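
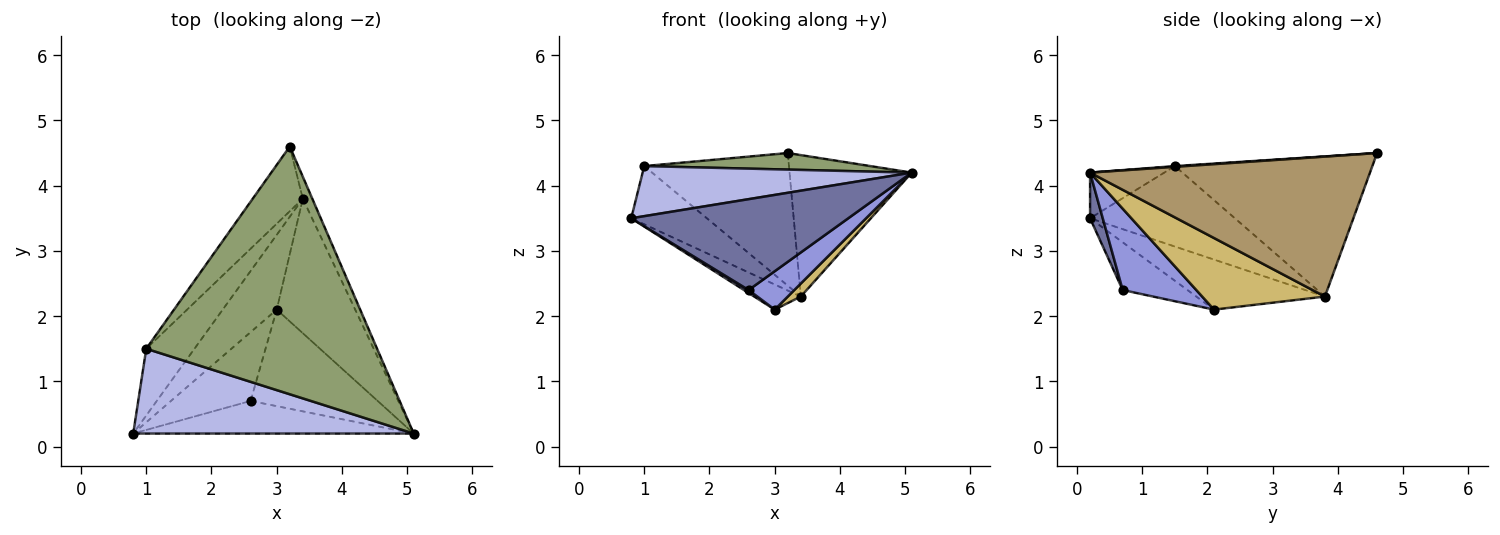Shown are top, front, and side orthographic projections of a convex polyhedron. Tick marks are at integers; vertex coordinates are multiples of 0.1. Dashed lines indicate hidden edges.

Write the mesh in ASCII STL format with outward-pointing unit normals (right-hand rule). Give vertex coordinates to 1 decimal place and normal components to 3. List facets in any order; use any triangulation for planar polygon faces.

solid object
 facet normal 0.055 -0.940 -0.337
  outer loop
   vertex 2.6 0.7 2.4
   vertex 5.1 0.2 4.2
   vertex 0.8 0.2 3.5
  endloop
 endfacet
 facet normal -0.514 -0.037 -0.857
  outer loop
   vertex 2.6 0.7 2.4
   vertex 0.8 0.2 3.5
   vertex 3.0 2.1 2.1
  endloop
 endfacet
 facet normal 0.512 -0.317 -0.799
  outer loop
   vertex 2.6 0.7 2.4
   vertex 3.0 2.1 2.1
   vertex 5.1 0.2 4.2
  endloop
 endfacet
 facet normal -0.139 -0.503 0.853
  outer loop
   vertex 1.0 1.5 4.3
   vertex 0.8 0.2 3.5
   vertex 5.1 0.2 4.2
  endloop
 endfacet
 facet normal 0.003 -0.067 0.998
  outer loop
   vertex 1.0 1.5 4.3
   vertex 5.1 0.2 4.2
   vertex 3.2 4.6 4.5
  endloop
 endfacet
 facet normal -0.775 0.568 -0.277
  outer loop
   vertex 3.4 3.8 2.3
   vertex 1.0 1.5 4.3
   vertex 3.2 4.6 4.5
  endloop
 endfacet
 facet normal -0.660 0.239 -0.712
  outer loop
   vertex 3.4 3.8 2.3
   vertex 3.0 2.1 2.1
   vertex 0.8 0.2 3.5
  endloop
 endfacet
 facet normal -0.783 0.409 -0.469
  outer loop
   vertex 3.4 3.8 2.3
   vertex 0.8 0.2 3.5
   vertex 1.0 1.5 4.3
  endloop
 endfacet
 facet normal 0.915 0.399 -0.062
  outer loop
   vertex 3.4 3.8 2.3
   vertex 3.2 4.6 4.5
   vertex 5.1 0.2 4.2
  endloop
 endfacet
 facet normal 0.672 -0.071 -0.737
  outer loop
   vertex 3.4 3.8 2.3
   vertex 5.1 0.2 4.2
   vertex 3.0 2.1 2.1
  endloop
 endfacet
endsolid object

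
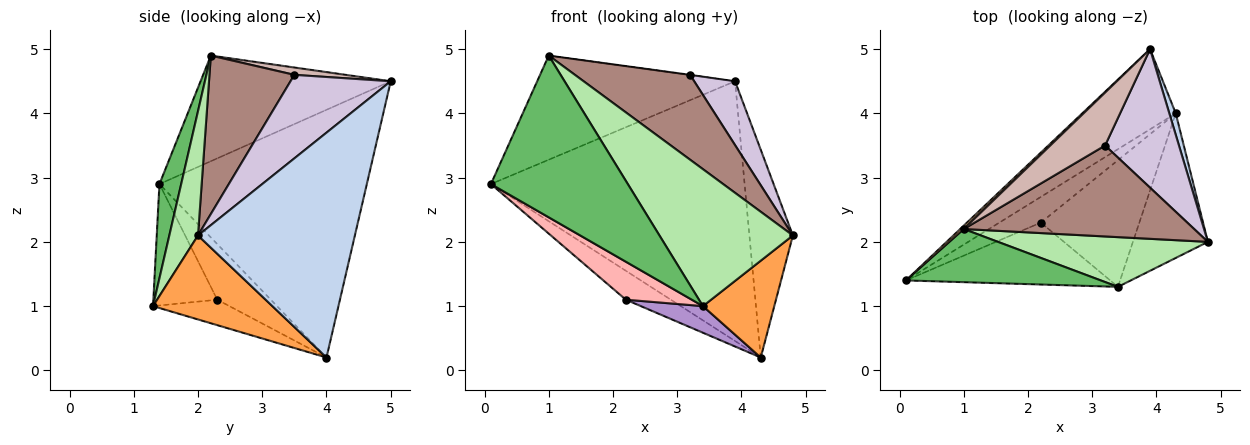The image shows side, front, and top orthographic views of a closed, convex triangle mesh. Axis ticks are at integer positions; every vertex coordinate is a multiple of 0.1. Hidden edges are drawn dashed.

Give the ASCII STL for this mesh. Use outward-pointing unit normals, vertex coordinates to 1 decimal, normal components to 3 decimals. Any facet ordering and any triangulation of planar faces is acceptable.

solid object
 facet normal -0.616 0.753 -0.232
  outer loop
   vertex 4.3 4.0 0.2
   vertex 0.1 1.4 2.9
   vertex 3.9 5.0 4.5
  endloop
 endfacet
 facet normal 0.963 0.267 0.028
  outer loop
   vertex 4.3 4.0 0.2
   vertex 3.9 5.0 4.5
   vertex 4.8 2.0 2.1
  endloop
 endfacet
 facet normal 0.681 -0.407 -0.608
  outer loop
   vertex 3.4 1.3 1.0
   vertex 4.3 4.0 0.2
   vertex 4.8 2.0 2.1
  endloop
 endfacet
 facet normal -0.693 0.721 0.023
  outer loop
   vertex 1.0 2.2 4.9
   vertex 3.9 5.0 4.5
   vertex 0.1 1.4 2.9
  endloop
 endfacet
 facet normal 0.149 -0.939 0.309
  outer loop
   vertex 1.0 2.2 4.9
   vertex 0.1 1.4 2.9
   vertex 3.4 1.3 1.0
  endloop
 endfacet
 facet normal 0.198 -0.921 0.334
  outer loop
   vertex 1.0 2.2 4.9
   vertex 3.4 1.3 1.0
   vertex 4.8 2.0 2.1
  endloop
 endfacet
 facet normal -0.665 0.558 -0.496
  outer loop
   vertex 2.2 2.3 1.1
   vertex 0.1 1.4 2.9
   vertex 4.3 4.0 0.2
  endloop
 endfacet
 facet normal -0.452 -0.466 -0.760
  outer loop
   vertex 2.2 2.3 1.1
   vertex 3.4 1.3 1.0
   vertex 0.1 1.4 2.9
  endloop
 endfacet
 facet normal -0.245 -0.199 -0.949
  outer loop
   vertex 2.2 2.3 1.1
   vertex 4.3 4.0 0.2
   vertex 3.4 1.3 1.0
  endloop
 endfacet
 facet normal 0.716 -0.292 0.634
  outer loop
   vertex 3.2 3.5 4.6
   vertex 4.8 2.0 2.1
   vertex 3.9 5.0 4.5
  endloop
 endfacet
 facet normal 0.449 -0.610 0.653
  outer loop
   vertex 3.2 3.5 4.6
   vertex 1.0 2.2 4.9
   vertex 4.8 2.0 2.1
  endloop
 endfacet
 facet normal 0.133 0.004 0.991
  outer loop
   vertex 3.2 3.5 4.6
   vertex 3.9 5.0 4.5
   vertex 1.0 2.2 4.9
  endloop
 endfacet
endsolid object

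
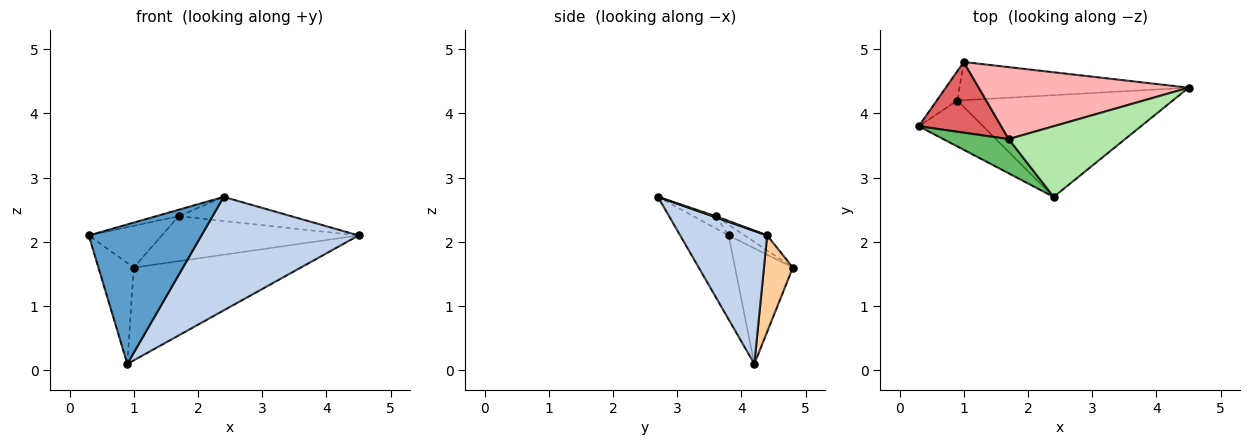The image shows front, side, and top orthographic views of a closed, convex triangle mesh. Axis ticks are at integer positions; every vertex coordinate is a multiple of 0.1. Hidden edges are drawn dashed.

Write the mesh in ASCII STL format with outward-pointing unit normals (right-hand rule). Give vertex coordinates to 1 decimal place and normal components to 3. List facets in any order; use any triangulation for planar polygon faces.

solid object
 facet normal -0.378 -0.879 -0.289
  outer loop
   vertex 0.9 4.2 0.1
   vertex 2.4 2.7 2.7
   vertex 0.3 3.8 2.1
  endloop
 endfacet
 facet normal 0.381 -0.689 -0.617
  outer loop
   vertex 0.9 4.2 0.1
   vertex 4.5 4.4 2.1
   vertex 2.4 2.7 2.7
  endloop
 endfacet
 facet normal -0.844 0.516 -0.150
  outer loop
   vertex 1.0 4.8 1.6
   vertex 0.9 4.2 0.1
   vertex 0.3 3.8 2.1
  endloop
 endfacet
 facet normal 0.158 0.913 -0.376
  outer loop
   vertex 1.0 4.8 1.6
   vertex 4.5 4.4 2.1
   vertex 0.9 4.2 0.1
  endloop
 endfacet
 facet normal -0.181 0.181 0.967
  outer loop
   vertex 1.7 3.6 2.4
   vertex 0.3 3.8 2.1
   vertex 2.4 2.7 2.7
  endloop
 endfacet
 facet normal 0.009 0.323 0.946
  outer loop
   vertex 1.7 3.6 2.4
   vertex 2.4 2.7 2.7
   vertex 4.5 4.4 2.1
  endloop
 endfacet
 facet normal -0.111 0.506 0.856
  outer loop
   vertex 1.7 3.6 2.4
   vertex 1.0 4.8 1.6
   vertex 0.3 3.8 2.1
  endloop
 endfacet
 facet normal -0.060 0.529 0.846
  outer loop
   vertex 1.7 3.6 2.4
   vertex 4.5 4.4 2.1
   vertex 1.0 4.8 1.6
  endloop
 endfacet
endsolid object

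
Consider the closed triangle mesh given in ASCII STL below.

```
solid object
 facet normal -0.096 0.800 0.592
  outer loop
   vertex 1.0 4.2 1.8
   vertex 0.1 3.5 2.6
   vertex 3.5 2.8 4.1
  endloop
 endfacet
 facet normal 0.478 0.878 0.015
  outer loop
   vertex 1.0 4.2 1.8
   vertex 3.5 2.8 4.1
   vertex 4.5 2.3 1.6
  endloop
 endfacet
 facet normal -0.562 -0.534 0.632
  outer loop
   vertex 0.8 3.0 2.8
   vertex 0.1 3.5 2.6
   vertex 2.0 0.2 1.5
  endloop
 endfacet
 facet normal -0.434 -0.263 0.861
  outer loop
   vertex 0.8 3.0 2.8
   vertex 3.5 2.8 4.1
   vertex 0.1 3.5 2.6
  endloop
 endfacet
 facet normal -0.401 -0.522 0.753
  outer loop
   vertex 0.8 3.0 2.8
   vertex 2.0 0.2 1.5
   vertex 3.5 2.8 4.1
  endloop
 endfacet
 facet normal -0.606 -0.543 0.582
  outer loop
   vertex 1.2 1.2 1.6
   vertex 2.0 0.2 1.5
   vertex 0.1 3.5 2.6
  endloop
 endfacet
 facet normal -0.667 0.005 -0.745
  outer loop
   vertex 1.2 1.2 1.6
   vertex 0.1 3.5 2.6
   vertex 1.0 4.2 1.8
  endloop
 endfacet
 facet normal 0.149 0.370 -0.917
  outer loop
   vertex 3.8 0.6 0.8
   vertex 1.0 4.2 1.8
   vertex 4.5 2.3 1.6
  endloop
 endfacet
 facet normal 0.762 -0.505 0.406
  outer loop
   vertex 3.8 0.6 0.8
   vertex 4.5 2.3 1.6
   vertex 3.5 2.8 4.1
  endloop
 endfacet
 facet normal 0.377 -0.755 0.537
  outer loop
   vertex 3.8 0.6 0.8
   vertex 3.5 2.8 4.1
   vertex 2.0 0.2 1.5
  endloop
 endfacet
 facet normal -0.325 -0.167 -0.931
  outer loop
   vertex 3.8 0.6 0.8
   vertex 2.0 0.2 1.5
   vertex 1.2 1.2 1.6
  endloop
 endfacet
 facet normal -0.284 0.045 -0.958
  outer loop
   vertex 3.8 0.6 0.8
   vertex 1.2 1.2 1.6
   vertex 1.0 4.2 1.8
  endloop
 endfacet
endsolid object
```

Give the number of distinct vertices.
8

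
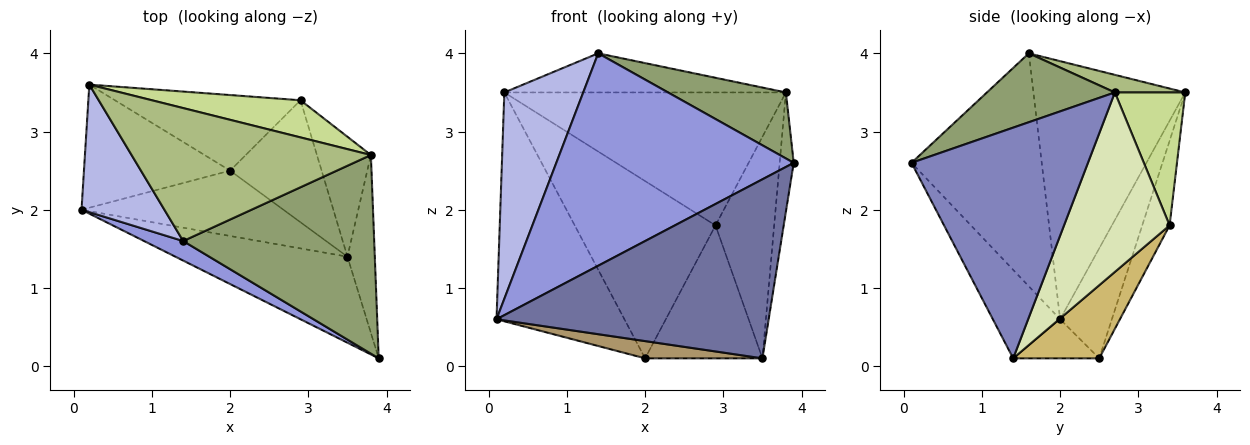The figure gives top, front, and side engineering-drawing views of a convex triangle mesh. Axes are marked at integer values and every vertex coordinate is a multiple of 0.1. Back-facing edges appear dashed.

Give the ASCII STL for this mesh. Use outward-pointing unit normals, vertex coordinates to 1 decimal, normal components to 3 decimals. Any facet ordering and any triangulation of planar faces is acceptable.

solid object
 facet normal -0.217 -0.880 -0.423
  outer loop
   vertex 3.5 1.4 0.1
   vertex 3.9 0.1 2.6
   vertex 0.1 2.0 0.6
  endloop
 endfacet
 facet normal 0.990 0.079 -0.117
  outer loop
   vertex 3.8 2.7 3.5
   vertex 3.9 0.1 2.6
   vertex 3.5 1.4 0.1
  endloop
 endfacet
 facet normal -0.479 -0.874 0.080
  outer loop
   vertex 1.4 1.6 4.0
   vertex 0.1 2.0 0.6
   vertex 3.9 0.1 2.6
  endloop
 endfacet
 facet normal -0.853 -0.443 0.274
  outer loop
   vertex 1.4 1.6 4.0
   vertex 0.2 3.6 3.5
   vertex 0.1 2.0 0.6
  endloop
 endfacet
 facet normal 0.324 -0.298 0.898
  outer loop
   vertex 1.4 1.6 4.0
   vertex 3.9 0.1 2.6
   vertex 3.8 2.7 3.5
  endloop
 endfacet
 facet normal 0.070 0.281 0.957
  outer loop
   vertex 1.4 1.6 4.0
   vertex 3.8 2.7 3.5
   vertex 0.2 3.6 3.5
  endloop
 endfacet
 facet normal 0.234 0.936 0.262
  outer loop
   vertex 2.9 3.4 1.8
   vertex 0.2 3.6 3.5
   vertex 3.8 2.7 3.5
  endloop
 endfacet
 facet normal 0.845 0.470 -0.254
  outer loop
   vertex 2.9 3.4 1.8
   vertex 3.8 2.7 3.5
   vertex 3.5 1.4 0.1
  endloop
 endfacet
 facet normal -0.184 -0.251 -0.950
  outer loop
   vertex 2.0 2.5 0.1
   vertex 3.5 1.4 0.1
   vertex 0.1 2.0 0.6
  endloop
 endfacet
 facet normal 0.475 0.648 -0.595
  outer loop
   vertex 2.0 2.5 0.1
   vertex 2.9 3.4 1.8
   vertex 3.5 1.4 0.1
  endloop
 endfacet
 facet normal -0.336 0.830 -0.446
  outer loop
   vertex 2.0 2.5 0.1
   vertex 0.1 2.0 0.6
   vertex 0.2 3.6 3.5
  endloop
 endfacet
 facet normal -0.176 0.905 -0.386
  outer loop
   vertex 2.0 2.5 0.1
   vertex 0.2 3.6 3.5
   vertex 2.9 3.4 1.8
  endloop
 endfacet
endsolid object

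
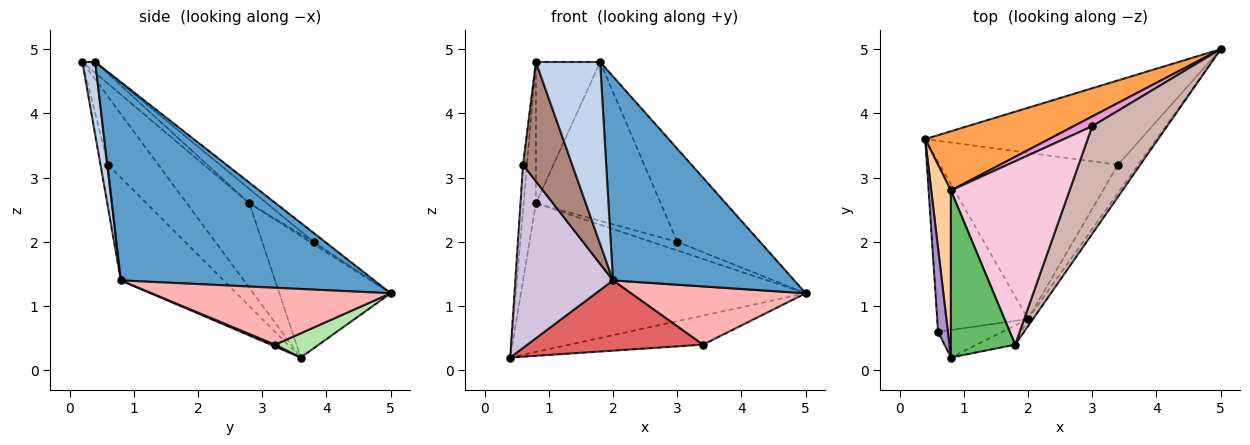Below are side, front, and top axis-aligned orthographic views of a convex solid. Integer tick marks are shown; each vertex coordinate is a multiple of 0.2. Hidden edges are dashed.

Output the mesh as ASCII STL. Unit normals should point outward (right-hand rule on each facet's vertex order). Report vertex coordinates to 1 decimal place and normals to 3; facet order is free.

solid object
 facet normal 0.813 -0.582 -0.021
  outer loop
   vertex 2.0 0.8 1.4
   vertex 5.0 5.0 1.2
   vertex 1.8 0.4 4.8
  endloop
 endfacet
 facet normal 0.195 -0.975 -0.103
  outer loop
   vertex 2.0 0.8 1.4
   vertex 1.8 0.4 4.8
   vertex 0.8 0.2 4.8
  endloop
 endfacet
 facet normal -0.341 0.873 0.348
  outer loop
   vertex 0.8 2.8 2.6
   vertex 5.0 5.0 1.2
   vertex 0.4 3.6 0.2
  endloop
 endfacet
 facet normal -0.957 0.188 0.222
  outer loop
   vertex 0.8 2.8 2.6
   vertex 0.4 3.6 0.2
   vertex 0.8 0.2 4.8
  endloop
 endfacet
 facet normal -0.128 0.641 0.757
  outer loop
   vertex 0.8 2.8 2.6
   vertex 0.8 0.2 4.8
   vertex 1.8 0.4 4.8
  endloop
 endfacet
 facet normal 0.106 0.324 -0.940
  outer loop
   vertex 3.4 3.2 0.4
   vertex 0.4 3.6 0.2
   vertex 5.0 5.0 1.2
  endloop
 endfacet
 facet normal 0.009 -0.389 -0.921
  outer loop
   vertex 3.4 3.2 0.4
   vertex 2.0 0.8 1.4
   vertex 0.4 3.6 0.2
  endloop
 endfacet
 facet normal 0.776 -0.567 -0.275
  outer loop
   vertex 3.4 3.2 0.4
   vertex 5.0 5.0 1.2
   vertex 2.0 0.8 1.4
  endloop
 endfacet
 facet normal -0.987 0.077 0.143
  outer loop
   vertex 0.6 0.6 3.2
   vertex 0.8 0.2 4.8
   vertex 0.4 3.6 0.2
  endloop
 endfacet
 facet normal -0.611 -0.580 -0.539
  outer loop
   vertex 0.6 0.6 3.2
   vertex 0.4 3.6 0.2
   vertex 2.0 0.8 1.4
  endloop
 endfacet
 facet normal -0.148 -0.964 -0.222
  outer loop
   vertex 0.6 0.6 3.2
   vertex 2.0 0.8 1.4
   vertex 0.8 0.2 4.8
  endloop
 endfacet
 facet normal -0.090 0.652 0.753
  outer loop
   vertex 3.0 3.8 2.0
   vertex 1.8 0.4 4.8
   vertex 5.0 5.0 1.2
  endloop
 endfacet
 facet normal -0.094 0.656 0.749
  outer loop
   vertex 3.0 3.8 2.0
   vertex 5.0 5.0 1.2
   vertex 0.8 2.8 2.6
  endloop
 endfacet
 facet normal -0.091 0.652 0.753
  outer loop
   vertex 3.0 3.8 2.0
   vertex 0.8 2.8 2.6
   vertex 1.8 0.4 4.8
  endloop
 endfacet
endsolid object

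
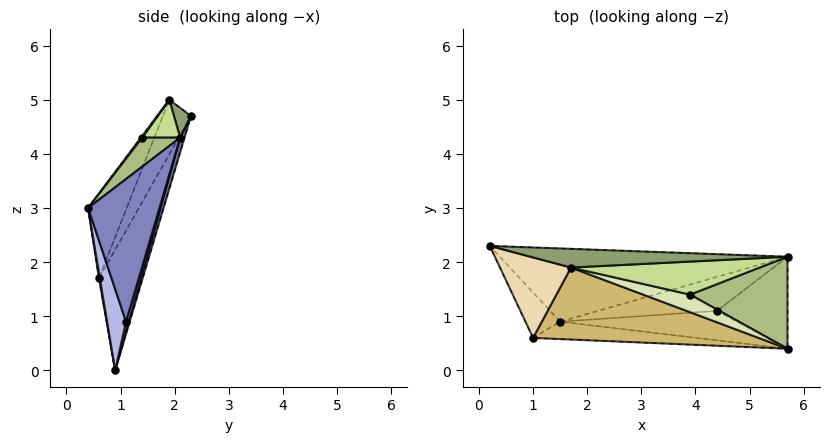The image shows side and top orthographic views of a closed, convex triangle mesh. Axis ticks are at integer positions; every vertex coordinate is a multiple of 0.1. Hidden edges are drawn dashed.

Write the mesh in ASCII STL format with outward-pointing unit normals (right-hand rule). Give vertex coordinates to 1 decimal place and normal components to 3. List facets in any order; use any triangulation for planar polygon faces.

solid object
 facet normal 0.014 0.959 -0.282
  outer loop
   vertex 1.5 0.9 0.0
   vertex 0.2 2.3 4.7
   vertex 5.7 2.1 4.3
  endloop
 endfacet
 facet normal 0.850 0.320 -0.419
  outer loop
   vertex 4.4 1.1 0.9
   vertex 5.7 2.1 4.3
   vertex 5.7 0.4 3.0
  endloop
 endfacet
 facet normal 0.024 0.957 -0.291
  outer loop
   vertex 4.4 1.1 0.9
   vertex 1.5 0.9 0.0
   vertex 5.7 2.1 4.3
  endloop
 endfacet
 facet normal 0.190 -0.890 -0.414
  outer loop
   vertex 4.4 1.1 0.9
   vertex 5.7 0.4 3.0
   vertex 1.5 0.9 0.0
  endloop
 endfacet
 facet normal 0.074 0.762 0.643
  outer loop
   vertex 1.7 1.9 5.0
   vertex 5.7 2.1 4.3
   vertex 0.2 2.3 4.7
  endloop
 endfacet
 facet normal 0.230 -0.591 0.773
  outer loop
   vertex 3.9 1.4 4.3
   vertex 5.7 0.4 3.0
   vertex 5.7 2.1 4.3
  endloop
 endfacet
 facet normal 0.176 -0.452 0.875
  outer loop
   vertex 3.9 1.4 4.3
   vertex 5.7 2.1 4.3
   vertex 1.7 1.9 5.0
  endloop
 endfacet
 facet normal 0.024 -0.776 0.630
  outer loop
   vertex 3.9 1.4 4.3
   vertex 1.7 1.9 5.0
   vertex 5.7 0.4 3.0
  endloop
 endfacet
 facet normal 0.006 -0.985 -0.172
  outer loop
   vertex 1.0 0.6 1.7
   vertex 1.5 0.9 0.0
   vertex 5.7 0.4 3.0
  endloop
 endfacet
 facet normal -0.146 -0.909 0.389
  outer loop
   vertex 1.0 0.6 1.7
   vertex 5.7 0.4 3.0
   vertex 1.7 1.9 5.0
  endloop
 endfacet
 facet normal -0.960 0.035 -0.276
  outer loop
   vertex 1.0 0.6 1.7
   vertex 0.2 2.3 4.7
   vertex 1.5 0.9 0.0
  endloop
 endfacet
 facet normal -0.310 -0.860 0.405
  outer loop
   vertex 1.0 0.6 1.7
   vertex 1.7 1.9 5.0
   vertex 0.2 2.3 4.7
  endloop
 endfacet
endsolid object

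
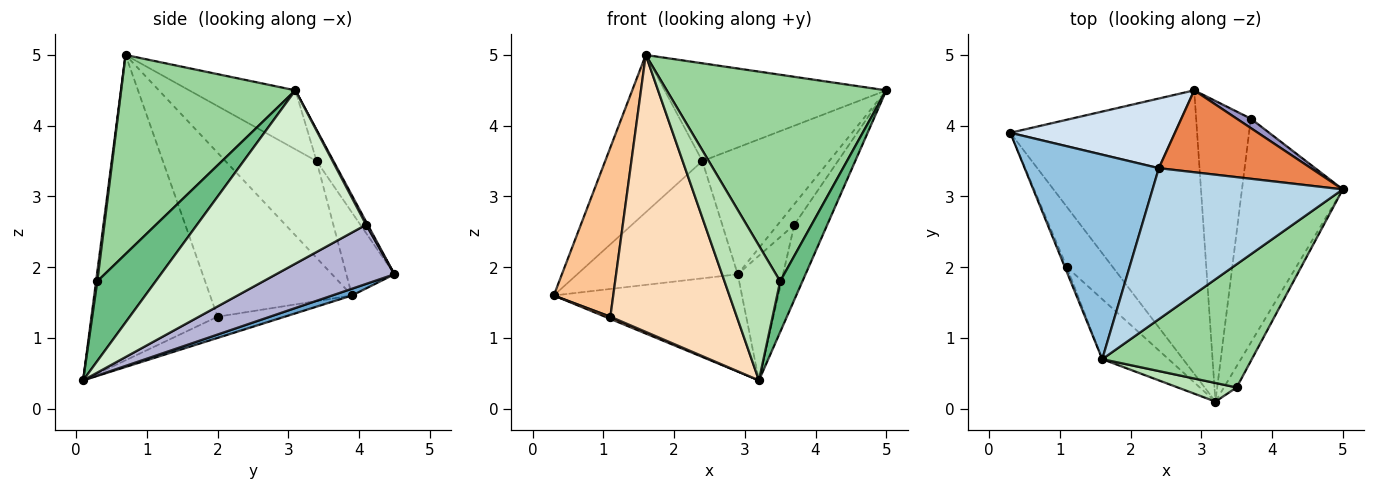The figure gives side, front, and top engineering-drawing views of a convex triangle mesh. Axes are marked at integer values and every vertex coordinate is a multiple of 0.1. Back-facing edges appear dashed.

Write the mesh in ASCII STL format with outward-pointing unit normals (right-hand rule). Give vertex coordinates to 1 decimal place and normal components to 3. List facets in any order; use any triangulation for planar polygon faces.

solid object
 facet normal 0.034 0.325 -0.945
  outer loop
   vertex 2.9 4.5 1.9
   vertex 3.2 0.1 0.4
   vertex 0.3 3.9 1.6
  endloop
 endfacet
 facet normal -0.496 0.529 0.688
  outer loop
   vertex 2.4 3.4 3.5
   vertex 0.3 3.9 1.6
   vertex 1.6 0.7 5.0
  endloop
 endfacet
 facet normal -0.252 0.526 0.812
  outer loop
   vertex 2.4 3.4 3.5
   vertex 1.6 0.7 5.0
   vertex 5.0 3.1 4.5
  endloop
 endfacet
 facet normal -0.249 0.833 0.495
  outer loop
   vertex 2.4 3.4 3.5
   vertex 2.9 4.5 1.9
   vertex 0.3 3.9 1.6
  endloop
 endfacet
 facet normal -0.111 0.835 0.539
  outer loop
   vertex 2.4 3.4 3.5
   vertex 5.0 3.1 4.5
   vertex 2.9 4.5 1.9
  endloop
 endfacet
 facet normal -0.419 -0.033 -0.907
  outer loop
   vertex 1.1 2.0 1.3
   vertex 0.3 3.9 1.6
   vertex 3.2 0.1 0.4
  endloop
 endfacet
 facet normal -0.922 -0.387 -0.011
  outer loop
   vertex 1.1 2.0 1.3
   vertex 1.6 0.7 5.0
   vertex 0.3 3.9 1.6
  endloop
 endfacet
 facet normal -0.698 -0.700 -0.152
  outer loop
   vertex 1.1 2.0 1.3
   vertex 3.2 0.1 0.4
   vertex 1.6 0.7 5.0
  endloop
 endfacet
 facet normal 0.924 -0.353 -0.148
  outer loop
   vertex 3.5 0.3 1.8
   vertex 3.2 0.1 0.4
   vertex 5.0 3.1 4.5
  endloop
 endfacet
 facet normal 0.563 -0.710 0.423
  outer loop
   vertex 3.5 0.3 1.8
   vertex 5.0 3.1 4.5
   vertex 1.6 0.7 5.0
  endloop
 endfacet
 facet normal 0.022 -0.990 0.137
  outer loop
   vertex 3.5 0.3 1.8
   vertex 1.6 0.7 5.0
   vertex 3.2 0.1 0.4
  endloop
 endfacet
 facet normal 0.852 0.166 -0.496
  outer loop
   vertex 3.7 4.1 2.6
   vertex 5.0 3.1 4.5
   vertex 3.2 0.1 0.4
  endloop
 endfacet
 facet normal 0.089 0.905 0.416
  outer loop
   vertex 3.7 4.1 2.6
   vertex 2.9 4.5 1.9
   vertex 5.0 3.1 4.5
  endloop
 endfacet
 facet normal 0.707 0.271 -0.653
  outer loop
   vertex 3.7 4.1 2.6
   vertex 3.2 0.1 0.4
   vertex 2.9 4.5 1.9
  endloop
 endfacet
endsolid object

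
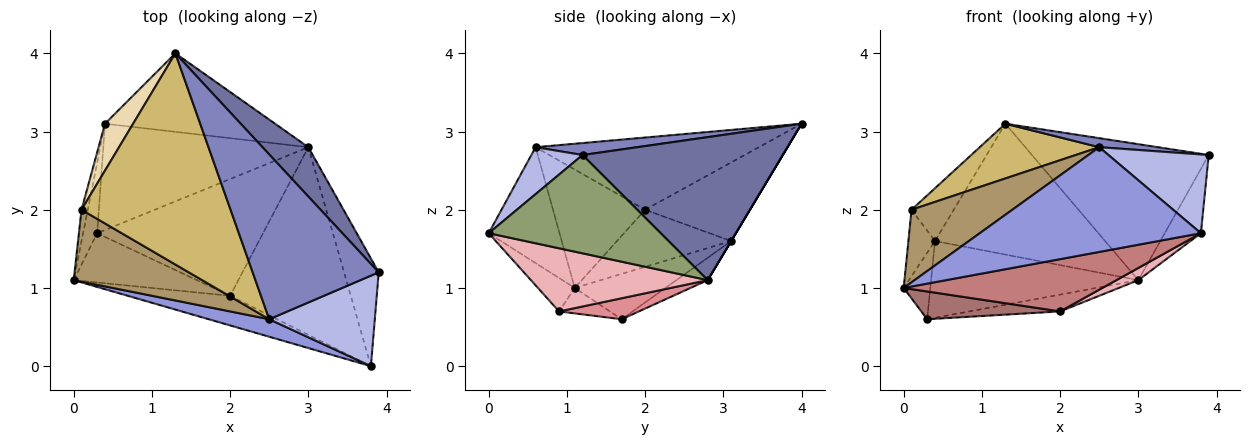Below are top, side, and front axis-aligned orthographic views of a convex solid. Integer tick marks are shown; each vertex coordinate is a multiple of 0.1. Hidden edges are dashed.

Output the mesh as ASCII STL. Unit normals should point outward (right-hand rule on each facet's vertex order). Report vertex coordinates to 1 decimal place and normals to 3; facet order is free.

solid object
 facet normal 0.729 0.644 0.233
  outer loop
   vertex 3.0 2.8 1.1
   vertex 1.3 4.0 3.1
   vertex 3.9 1.2 2.7
  endloop
 endfacet
 facet normal 0.094 -0.054 0.994
  outer loop
   vertex 2.5 0.6 2.8
   vertex 3.9 1.2 2.7
   vertex 1.3 4.0 3.1
  endloop
 endfacet
 facet normal -0.301 -0.941 0.157
  outer loop
   vertex 3.8 0.0 1.7
   vertex 2.5 0.6 2.8
   vertex 0.0 1.1 1.0
  endloop
 endfacet
 facet normal 0.318 -0.622 0.715
  outer loop
   vertex 3.8 0.0 1.7
   vertex 3.9 1.2 2.7
   vertex 2.5 0.6 2.8
  endloop
 endfacet
 facet normal 0.925 0.194 -0.326
  outer loop
   vertex 3.8 0.0 1.7
   vertex 3.0 2.8 1.1
   vertex 3.9 1.2 2.7
  endloop
 endfacet
 facet normal -0.920 0.270 -0.285
  outer loop
   vertex 0.4 3.1 1.6
   vertex 0.3 1.7 0.6
   vertex 0.0 1.1 1.0
  endloop
 endfacet
 facet normal 0.000 0.857 -0.514
  outer loop
   vertex 0.4 3.1 1.6
   vertex 1.3 4.0 3.1
   vertex 3.0 2.8 1.1
  endloop
 endfacet
 facet normal -0.088 0.583 -0.808
  outer loop
   vertex 0.4 3.1 1.6
   vertex 3.0 2.8 1.1
   vertex 0.3 1.7 0.6
  endloop
 endfacet
 facet normal -0.544 -0.596 0.591
  outer loop
   vertex 0.1 2.0 2.0
   vertex 0.0 1.1 1.0
   vertex 2.5 0.6 2.8
  endloop
 endfacet
 facet normal -0.425 -0.227 0.876
  outer loop
   vertex 0.1 2.0 2.0
   vertex 2.5 0.6 2.8
   vertex 1.3 4.0 3.1
  endloop
 endfacet
 facet normal -0.968 0.226 -0.106
  outer loop
   vertex 0.1 2.0 2.0
   vertex 0.4 3.1 1.6
   vertex 0.0 1.1 1.0
  endloop
 endfacet
 facet normal -0.880 0.355 0.315
  outer loop
   vertex 0.1 2.0 2.0
   vertex 1.3 4.0 3.1
   vertex 0.4 3.1 1.6
  endloop
 endfacet
 facet normal -0.177 -0.483 -0.857
  outer loop
   vertex 2.0 0.9 0.7
   vertex 0.0 1.1 1.0
   vertex 0.3 1.7 0.6
  endloop
 endfacet
 facet normal -0.159 -0.859 -0.487
  outer loop
   vertex 2.0 0.9 0.7
   vertex 3.8 0.0 1.7
   vertex 0.0 1.1 1.0
  endloop
 endfacet
 facet normal 0.124 0.141 -0.982
  outer loop
   vertex 2.0 0.9 0.7
   vertex 0.3 1.7 0.6
   vertex 3.0 2.8 1.1
  endloop
 endfacet
 facet normal 0.463 -0.057 -0.885
  outer loop
   vertex 2.0 0.9 0.7
   vertex 3.0 2.8 1.1
   vertex 3.8 0.0 1.7
  endloop
 endfacet
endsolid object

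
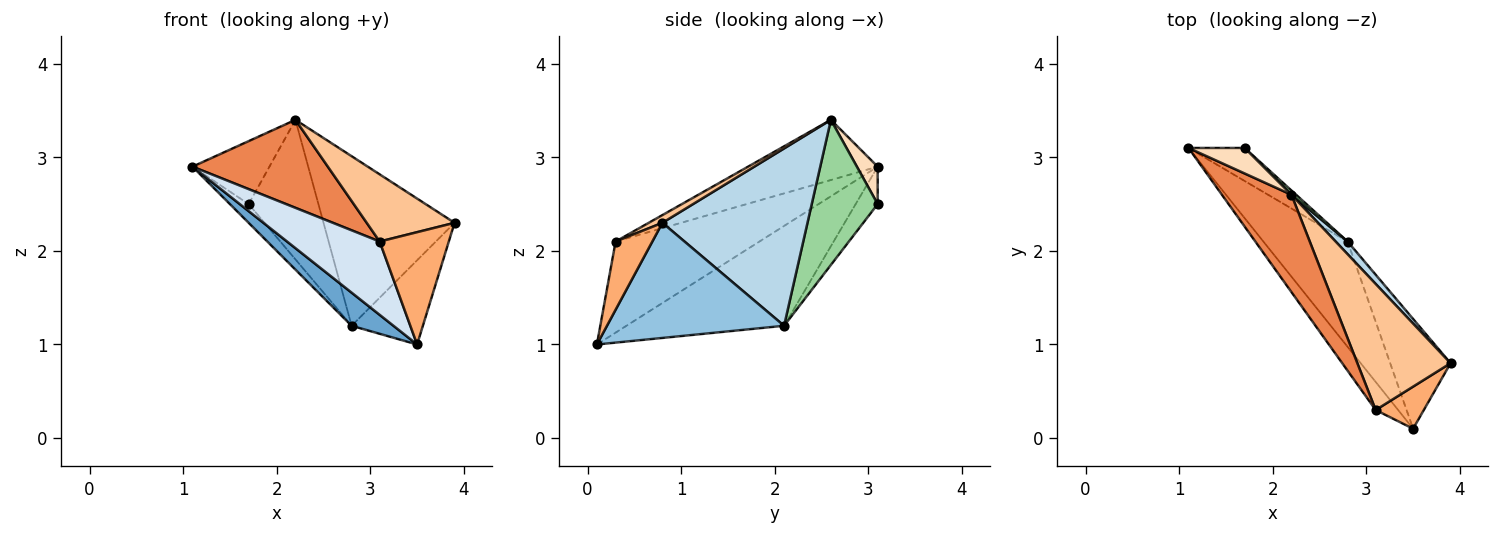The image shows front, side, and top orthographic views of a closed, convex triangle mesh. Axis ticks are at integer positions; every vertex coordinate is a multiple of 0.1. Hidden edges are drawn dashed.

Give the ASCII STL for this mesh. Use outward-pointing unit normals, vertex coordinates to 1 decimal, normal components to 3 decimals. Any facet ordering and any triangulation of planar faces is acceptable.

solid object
 facet normal -0.749 -0.199 -0.632
  outer loop
   vertex 2.8 2.1 1.2
   vertex 3.5 0.1 1.0
   vertex 1.1 3.1 2.9
  endloop
 endfacet
 facet normal 0.834 0.336 -0.437
  outer loop
   vertex 2.8 2.1 1.2
   vertex 3.9 0.8 2.3
   vertex 3.5 0.1 1.0
  endloop
 endfacet
 facet normal 0.741 0.669 0.050
  outer loop
   vertex 2.8 2.1 1.2
   vertex 2.2 2.6 3.4
   vertex 3.9 0.8 2.3
  endloop
 endfacet
 facet normal -0.823 -0.530 -0.203
  outer loop
   vertex 3.1 0.3 2.1
   vertex 1.1 3.1 2.9
   vertex 3.5 0.1 1.0
  endloop
 endfacet
 facet normal -0.540 -0.564 0.624
  outer loop
   vertex 3.1 0.3 2.1
   vertex 2.2 2.6 3.4
   vertex 1.1 3.1 2.9
  endloop
 endfacet
 facet normal 0.445 -0.838 0.314
  outer loop
   vertex 3.1 0.3 2.1
   vertex 3.5 0.1 1.0
   vertex 3.9 0.8 2.3
  endloop
 endfacet
 facet normal 0.073 -0.469 0.880
  outer loop
   vertex 3.1 0.3 2.1
   vertex 3.9 0.8 2.3
   vertex 2.2 2.6 3.4
  endloop
 endfacet
 facet normal 0.243 0.899 0.364
  outer loop
   vertex 1.7 3.1 2.5
   vertex 1.1 3.1 2.9
   vertex 2.2 2.6 3.4
  endloop
 endfacet
 facet normal -0.502 0.426 -0.753
  outer loop
   vertex 1.7 3.1 2.5
   vertex 2.8 2.1 1.2
   vertex 1.1 3.1 2.9
  endloop
 endfacet
 facet normal 0.687 0.727 0.022
  outer loop
   vertex 1.7 3.1 2.5
   vertex 2.2 2.6 3.4
   vertex 2.8 2.1 1.2
  endloop
 endfacet
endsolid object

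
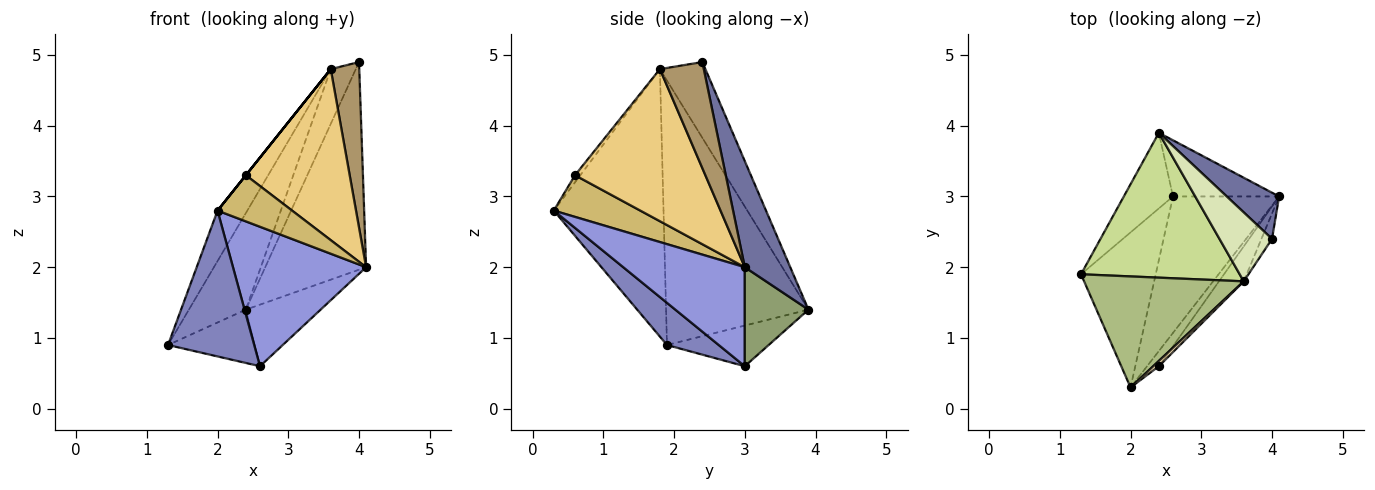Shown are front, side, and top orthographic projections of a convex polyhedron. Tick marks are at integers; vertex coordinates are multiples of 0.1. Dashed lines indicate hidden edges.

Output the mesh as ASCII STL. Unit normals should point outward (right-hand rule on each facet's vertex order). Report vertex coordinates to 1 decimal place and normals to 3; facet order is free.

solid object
 facet normal 0.403 0.893 0.199
  outer loop
   vertex 2.4 3.9 1.4
   vertex 4.0 2.4 4.9
   vertex 4.1 3.0 2.0
  endloop
 endfacet
 facet normal 0.381 -0.633 -0.674
  outer loop
   vertex 2.6 3.0 0.6
   vertex 2.0 0.3 2.8
   vertex 1.3 1.9 0.9
  endloop
 endfacet
 facet normal 0.547 -0.599 -0.586
  outer loop
   vertex 2.6 3.0 0.6
   vertex 4.1 3.0 2.0
   vertex 2.0 0.3 2.8
  endloop
 endfacet
 facet normal -0.560 0.477 -0.677
  outer loop
   vertex 2.6 3.0 0.6
   vertex 1.3 1.9 0.9
   vertex 2.4 3.9 1.4
  endloop
 endfacet
 facet normal 0.532 0.625 -0.570
  outer loop
   vertex 2.6 3.0 0.6
   vertex 2.4 3.9 1.4
   vertex 4.1 3.0 2.0
  endloop
 endfacet
 facet normal -0.836 0.227 0.499
  outer loop
   vertex 3.6 1.8 4.8
   vertex 1.3 1.9 0.9
   vertex 2.0 0.3 2.8
  endloop
 endfacet
 facet normal -0.811 0.324 0.487
  outer loop
   vertex 3.6 1.8 4.8
   vertex 2.4 3.9 1.4
   vertex 1.3 1.9 0.9
  endloop
 endfacet
 facet normal -0.749 0.413 0.519
  outer loop
   vertex 3.6 1.8 4.8
   vertex 4.0 2.4 4.9
   vertex 2.4 3.9 1.4
  endloop
 endfacet
 facet normal 0.836 -0.543 -0.084
  outer loop
   vertex 3.6 1.8 4.8
   vertex 4.1 3.0 2.0
   vertex 4.0 2.4 4.9
  endloop
 endfacet
 facet normal 0.741 -0.638 -0.210
  outer loop
   vertex 2.4 0.6 3.3
   vertex 2.0 0.3 2.8
   vertex 4.1 3.0 2.0
  endloop
 endfacet
 facet normal 0.776 -0.618 -0.126
  outer loop
   vertex 2.4 0.6 3.3
   vertex 4.1 3.0 2.0
   vertex 3.6 1.8 4.8
  endloop
 endfacet
 facet normal -0.781 0.000 0.625
  outer loop
   vertex 2.4 0.6 3.3
   vertex 3.6 1.8 4.8
   vertex 2.0 0.3 2.8
  endloop
 endfacet
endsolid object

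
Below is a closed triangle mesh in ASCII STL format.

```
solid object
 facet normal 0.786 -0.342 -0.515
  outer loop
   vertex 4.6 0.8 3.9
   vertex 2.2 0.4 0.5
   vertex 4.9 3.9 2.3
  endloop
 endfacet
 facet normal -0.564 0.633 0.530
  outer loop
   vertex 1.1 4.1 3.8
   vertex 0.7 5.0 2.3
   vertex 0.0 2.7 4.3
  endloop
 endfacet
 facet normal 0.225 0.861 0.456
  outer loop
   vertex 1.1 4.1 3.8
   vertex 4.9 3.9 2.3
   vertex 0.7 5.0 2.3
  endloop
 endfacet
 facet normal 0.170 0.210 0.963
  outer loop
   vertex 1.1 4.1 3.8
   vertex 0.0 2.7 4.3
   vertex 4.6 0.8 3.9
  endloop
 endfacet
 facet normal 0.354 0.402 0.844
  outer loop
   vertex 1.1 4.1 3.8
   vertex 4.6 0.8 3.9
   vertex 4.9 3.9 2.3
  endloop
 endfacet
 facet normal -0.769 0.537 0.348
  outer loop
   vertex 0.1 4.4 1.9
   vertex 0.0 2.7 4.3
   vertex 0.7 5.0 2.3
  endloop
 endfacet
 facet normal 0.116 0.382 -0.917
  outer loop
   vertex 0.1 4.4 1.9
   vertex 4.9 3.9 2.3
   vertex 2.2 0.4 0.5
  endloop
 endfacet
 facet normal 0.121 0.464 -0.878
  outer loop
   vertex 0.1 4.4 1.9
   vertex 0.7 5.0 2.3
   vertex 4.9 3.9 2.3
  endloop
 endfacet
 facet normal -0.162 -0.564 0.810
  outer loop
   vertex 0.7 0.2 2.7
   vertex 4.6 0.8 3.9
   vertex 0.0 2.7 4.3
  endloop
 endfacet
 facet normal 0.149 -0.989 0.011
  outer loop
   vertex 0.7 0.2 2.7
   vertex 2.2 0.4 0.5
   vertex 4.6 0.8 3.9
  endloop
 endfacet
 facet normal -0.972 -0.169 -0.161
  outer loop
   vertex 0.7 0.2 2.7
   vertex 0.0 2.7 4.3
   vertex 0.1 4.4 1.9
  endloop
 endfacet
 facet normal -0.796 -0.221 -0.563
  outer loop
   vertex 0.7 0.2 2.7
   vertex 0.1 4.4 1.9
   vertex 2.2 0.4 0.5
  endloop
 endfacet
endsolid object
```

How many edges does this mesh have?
18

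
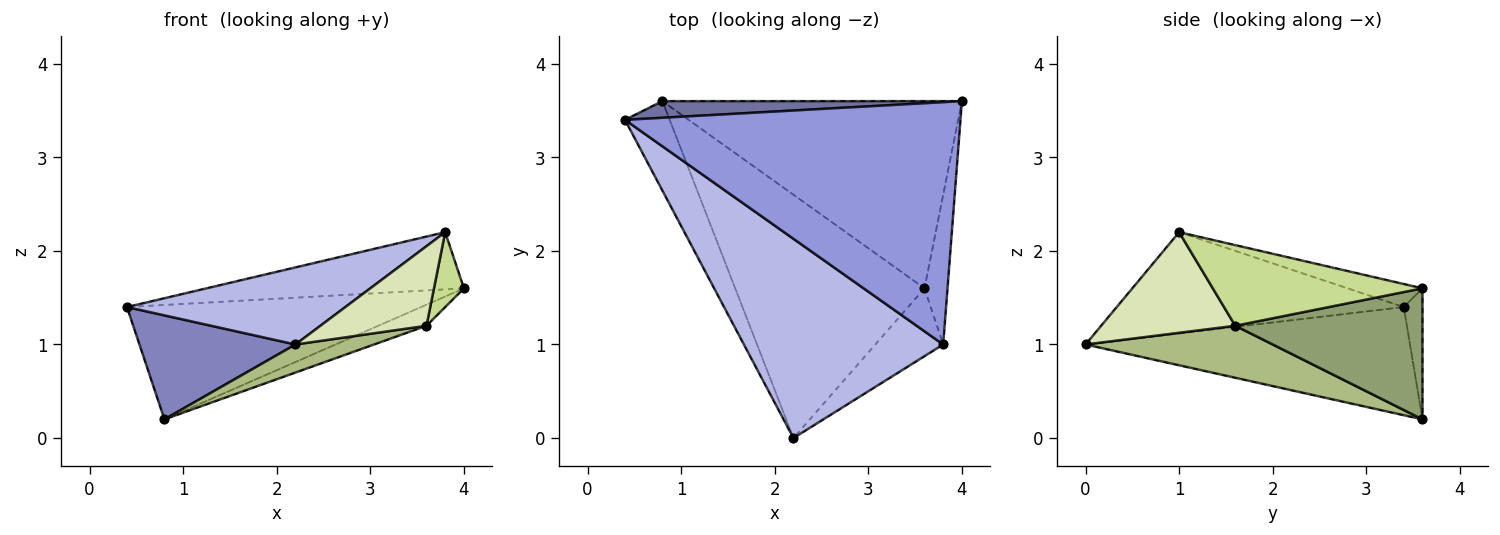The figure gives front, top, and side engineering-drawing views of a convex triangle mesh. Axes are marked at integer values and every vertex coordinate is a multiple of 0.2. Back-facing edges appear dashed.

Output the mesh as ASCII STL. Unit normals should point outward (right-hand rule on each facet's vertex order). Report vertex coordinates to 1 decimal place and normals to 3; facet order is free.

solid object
 facet normal -0.063 0.988 0.144
  outer loop
   vertex 0.8 3.6 0.2
   vertex 0.4 3.4 1.4
   vertex 4.0 3.6 1.6
  endloop
 endfacet
 facet normal -0.845 -0.406 -0.349
  outer loop
   vertex 0.8 3.6 0.2
   vertex 2.2 0.0 1.0
   vertex 0.4 3.4 1.4
  endloop
 endfacet
 facet normal -0.067 0.229 0.971
  outer loop
   vertex 3.8 1.0 2.2
   vertex 4.0 3.6 1.6
   vertex 0.4 3.4 1.4
  endloop
 endfacet
 facet normal -0.428 -0.326 0.843
  outer loop
   vertex 3.8 1.0 2.2
   vertex 0.4 3.4 1.4
   vertex 2.2 0.0 1.0
  endloop
 endfacet
 facet normal 0.399 0.103 -0.911
  outer loop
   vertex 3.6 1.6 1.2
   vertex 0.8 3.6 0.2
   vertex 4.0 3.6 1.6
  endloop
 endfacet
 facet normal 0.263 -0.111 -0.958
  outer loop
   vertex 3.6 1.6 1.2
   vertex 2.2 0.0 1.0
   vertex 0.8 3.6 0.2
  endloop
 endfacet
 facet normal 0.953 -0.136 -0.272
  outer loop
   vertex 3.6 1.6 1.2
   vertex 4.0 3.6 1.6
   vertex 3.8 1.0 2.2
  endloop
 endfacet
 facet normal 0.693 -0.548 -0.468
  outer loop
   vertex 3.6 1.6 1.2
   vertex 3.8 1.0 2.2
   vertex 2.2 0.0 1.0
  endloop
 endfacet
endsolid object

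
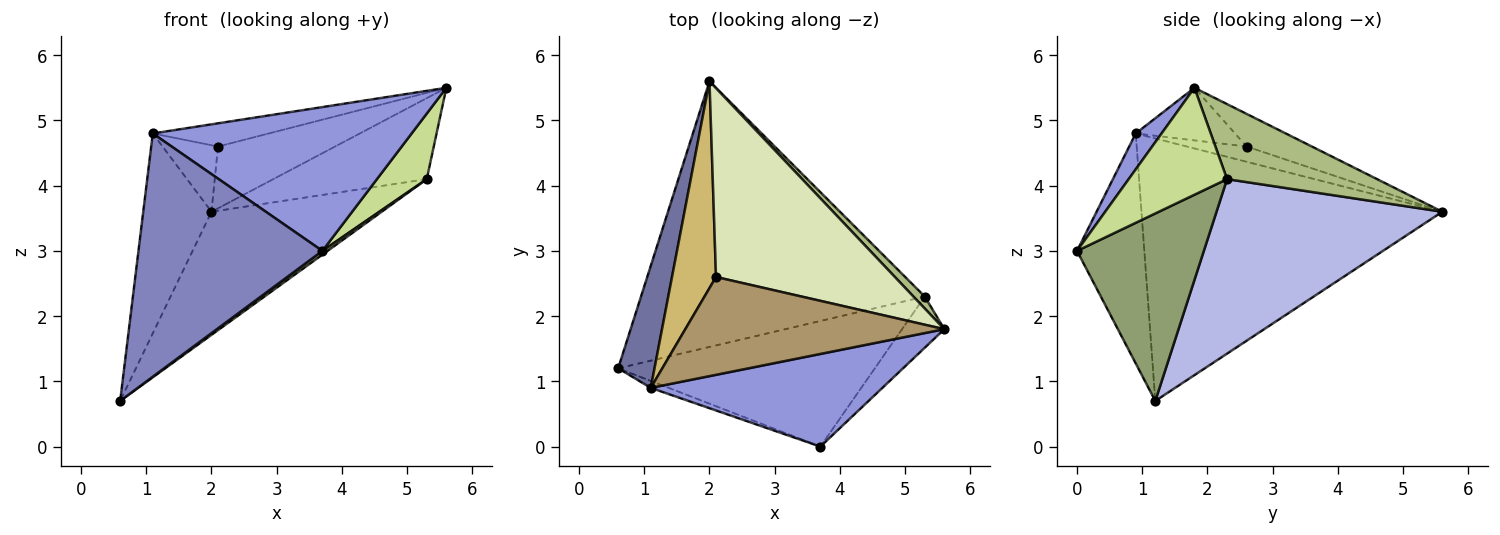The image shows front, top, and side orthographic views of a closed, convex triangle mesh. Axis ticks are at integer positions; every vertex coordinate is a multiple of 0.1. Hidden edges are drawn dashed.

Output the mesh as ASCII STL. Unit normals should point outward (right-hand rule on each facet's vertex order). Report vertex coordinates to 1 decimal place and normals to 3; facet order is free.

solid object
 facet normal -0.966 0.219 0.134
  outer loop
   vertex 1.1 0.9 4.8
   vertex 2.0 5.6 3.6
   vertex 0.6 1.2 0.7
  endloop
 endfacet
 facet normal -0.344 -0.939 -0.027
  outer loop
   vertex 1.1 0.9 4.8
   vertex 0.6 1.2 0.7
   vertex 3.7 0.0 3.0
  endloop
 endfacet
 facet normal 0.084 -0.838 0.540
  outer loop
   vertex 1.1 0.9 4.8
   vertex 3.7 0.0 3.0
   vertex 5.6 1.8 5.5
  endloop
 endfacet
 facet normal 0.487 0.367 -0.792
  outer loop
   vertex 5.3 2.3 4.1
   vertex 0.6 1.2 0.7
   vertex 2.0 5.6 3.6
  endloop
 endfacet
 facet normal 0.590 -0.024 -0.807
  outer loop
   vertex 5.3 2.3 4.1
   vertex 3.7 0.0 3.0
   vertex 0.6 1.2 0.7
  endloop
 endfacet
 facet normal 0.695 0.711 0.105
  outer loop
   vertex 5.3 2.3 4.1
   vertex 2.0 5.6 3.6
   vertex 5.6 1.8 5.5
  endloop
 endfacet
 facet normal 0.841 -0.426 -0.333
  outer loop
   vertex 5.3 2.3 4.1
   vertex 5.6 1.8 5.5
   vertex 3.7 0.0 3.0
  endloop
 endfacet
 facet normal -0.171 0.306 0.936
  outer loop
   vertex 2.1 2.6 4.6
   vertex 5.6 1.8 5.5
   vertex 2.0 5.6 3.6
  endloop
 endfacet
 facet normal -0.194 0.226 0.955
  outer loop
   vertex 2.1 2.6 4.6
   vertex 1.1 0.9 4.8
   vertex 5.6 1.8 5.5
  endloop
 endfacet
 facet normal -0.314 0.291 0.904
  outer loop
   vertex 2.1 2.6 4.6
   vertex 2.0 5.6 3.6
   vertex 1.1 0.9 4.8
  endloop
 endfacet
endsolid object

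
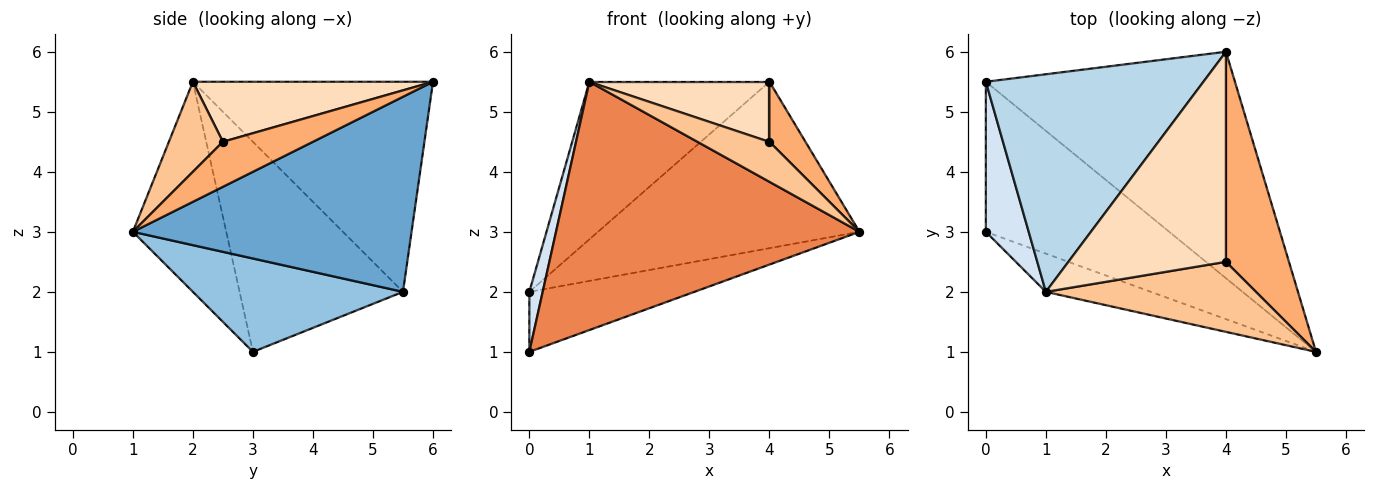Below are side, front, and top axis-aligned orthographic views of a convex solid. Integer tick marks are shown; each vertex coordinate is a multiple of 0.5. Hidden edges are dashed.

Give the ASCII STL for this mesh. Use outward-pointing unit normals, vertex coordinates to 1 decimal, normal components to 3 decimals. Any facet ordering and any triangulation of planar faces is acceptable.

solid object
 facet normal 0.534 0.501 -0.681
  outer loop
   vertex 4.0 6.0 5.5
   vertex 5.5 1.0 3.0
   vertex 0.0 5.5 2.0
  endloop
 endfacet
 facet normal 0.427 0.336 -0.839
  outer loop
   vertex 0.0 3.0 1.0
   vertex 0.0 5.5 2.0
   vertex 5.5 1.0 3.0
  endloop
 endfacet
 facet normal -0.616 0.462 0.638
  outer loop
   vertex 1.0 2.0 5.5
   vertex 4.0 6.0 5.5
   vertex 0.0 5.5 2.0
  endloop
 endfacet
 facet normal -0.977 -0.080 0.199
  outer loop
   vertex 1.0 2.0 5.5
   vertex 0.0 5.5 2.0
   vertex 0.0 3.0 1.0
  endloop
 endfacet
 facet normal -0.291 -0.946 -0.145
  outer loop
   vertex 1.0 2.0 5.5
   vertex 0.0 3.0 1.0
   vertex 5.5 1.0 3.0
  endloop
 endfacet
 facet normal 0.566 -0.226 0.793
  outer loop
   vertex 4.0 2.5 4.5
   vertex 5.5 1.0 3.0
   vertex 4.0 6.0 5.5
  endloop
 endfacet
 facet normal 0.349 -0.465 0.814
  outer loop
   vertex 4.0 2.5 4.5
   vertex 1.0 2.0 5.5
   vertex 5.5 1.0 3.0
  endloop
 endfacet
 facet normal 0.344 -0.258 0.903
  outer loop
   vertex 4.0 2.5 4.5
   vertex 4.0 6.0 5.5
   vertex 1.0 2.0 5.5
  endloop
 endfacet
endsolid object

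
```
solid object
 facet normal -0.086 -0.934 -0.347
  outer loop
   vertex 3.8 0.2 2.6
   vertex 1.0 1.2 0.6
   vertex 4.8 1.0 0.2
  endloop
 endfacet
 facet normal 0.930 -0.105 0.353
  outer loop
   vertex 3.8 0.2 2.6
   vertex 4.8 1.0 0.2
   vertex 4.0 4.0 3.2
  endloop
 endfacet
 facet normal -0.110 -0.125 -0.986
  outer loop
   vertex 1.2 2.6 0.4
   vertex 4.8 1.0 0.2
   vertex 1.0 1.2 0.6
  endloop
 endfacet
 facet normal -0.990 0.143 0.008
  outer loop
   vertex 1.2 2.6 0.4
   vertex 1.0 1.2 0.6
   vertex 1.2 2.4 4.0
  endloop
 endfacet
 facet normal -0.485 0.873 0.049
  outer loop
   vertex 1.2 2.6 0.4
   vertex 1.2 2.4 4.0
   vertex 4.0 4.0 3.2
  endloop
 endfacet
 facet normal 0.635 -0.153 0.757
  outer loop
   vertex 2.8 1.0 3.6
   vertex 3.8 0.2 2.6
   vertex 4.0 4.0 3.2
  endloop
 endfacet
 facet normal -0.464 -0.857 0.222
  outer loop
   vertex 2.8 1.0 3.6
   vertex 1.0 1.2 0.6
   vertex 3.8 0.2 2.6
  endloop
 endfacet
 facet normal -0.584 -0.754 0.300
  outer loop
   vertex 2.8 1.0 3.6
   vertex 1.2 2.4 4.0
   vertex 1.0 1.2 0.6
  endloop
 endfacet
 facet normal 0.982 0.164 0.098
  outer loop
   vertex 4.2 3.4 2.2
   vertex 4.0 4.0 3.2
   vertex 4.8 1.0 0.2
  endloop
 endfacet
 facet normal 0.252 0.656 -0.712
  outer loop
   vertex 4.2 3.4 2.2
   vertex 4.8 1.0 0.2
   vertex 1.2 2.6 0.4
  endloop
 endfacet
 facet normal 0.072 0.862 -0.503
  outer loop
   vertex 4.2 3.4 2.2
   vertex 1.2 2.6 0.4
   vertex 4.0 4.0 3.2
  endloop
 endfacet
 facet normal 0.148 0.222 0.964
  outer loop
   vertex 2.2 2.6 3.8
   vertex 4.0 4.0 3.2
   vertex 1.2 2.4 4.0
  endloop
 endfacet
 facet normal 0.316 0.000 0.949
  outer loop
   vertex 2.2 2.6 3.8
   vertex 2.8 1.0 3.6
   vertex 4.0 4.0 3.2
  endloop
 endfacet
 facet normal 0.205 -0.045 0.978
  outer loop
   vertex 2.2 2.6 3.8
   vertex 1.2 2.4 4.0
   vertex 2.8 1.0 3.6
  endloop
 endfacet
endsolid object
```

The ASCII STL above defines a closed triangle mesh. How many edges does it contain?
21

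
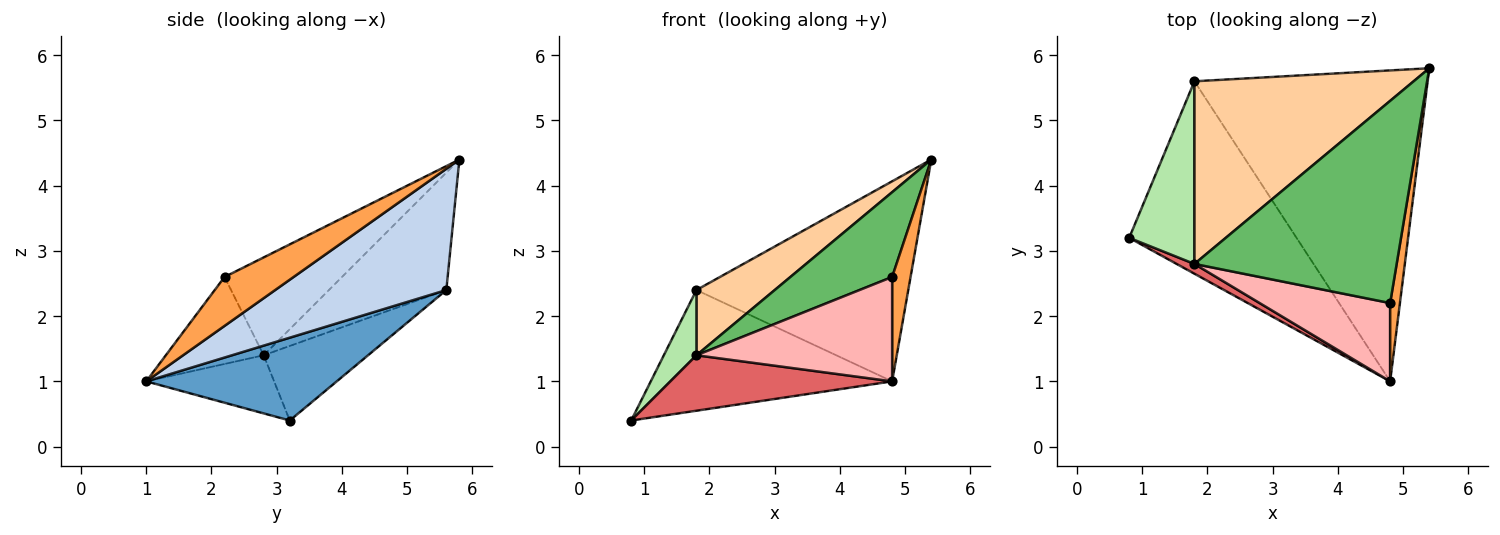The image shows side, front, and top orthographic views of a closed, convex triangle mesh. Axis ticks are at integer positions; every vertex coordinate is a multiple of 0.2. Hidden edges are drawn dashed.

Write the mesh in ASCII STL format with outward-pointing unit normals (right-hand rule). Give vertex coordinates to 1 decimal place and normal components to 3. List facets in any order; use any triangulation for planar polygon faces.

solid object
 facet normal 0.387 0.490 -0.781
  outer loop
   vertex 1.8 5.6 2.4
   vertex 4.8 1.0 1.0
   vertex 0.8 3.2 0.4
  endloop
 endfacet
 facet normal 0.401 0.496 -0.771
  outer loop
   vertex 1.8 5.6 2.4
   vertex 5.4 5.8 4.4
   vertex 4.8 1.0 1.0
  endloop
 endfacet
 facet normal 0.949 -0.253 0.190
  outer loop
   vertex 4.8 2.2 2.6
   vertex 4.8 1.0 1.0
   vertex 5.4 5.8 4.4
  endloop
 endfacet
 facet normal -0.450 -0.300 0.841
  outer loop
   vertex 1.8 2.8 1.4
   vertex 5.4 5.8 4.4
   vertex 1.8 5.6 2.4
  endloop
 endfacet
 facet normal -0.407 -0.353 0.842
  outer loop
   vertex 1.8 2.8 1.4
   vertex 4.8 2.2 2.6
   vertex 5.4 5.8 4.4
  endloop
 endfacet
 facet normal -0.733 -0.229 0.641
  outer loop
   vertex 1.8 2.8 1.4
   vertex 1.8 5.6 2.4
   vertex 0.8 3.2 0.4
  endloop
 endfacet
 facet normal -0.494 -0.856 0.151
  outer loop
   vertex 1.8 2.8 1.4
   vertex 0.8 3.2 0.4
   vertex 4.8 1.0 1.0
  endloop
 endfacet
 facet normal -0.371 -0.743 0.557
  outer loop
   vertex 1.8 2.8 1.4
   vertex 4.8 1.0 1.0
   vertex 4.8 2.2 2.6
  endloop
 endfacet
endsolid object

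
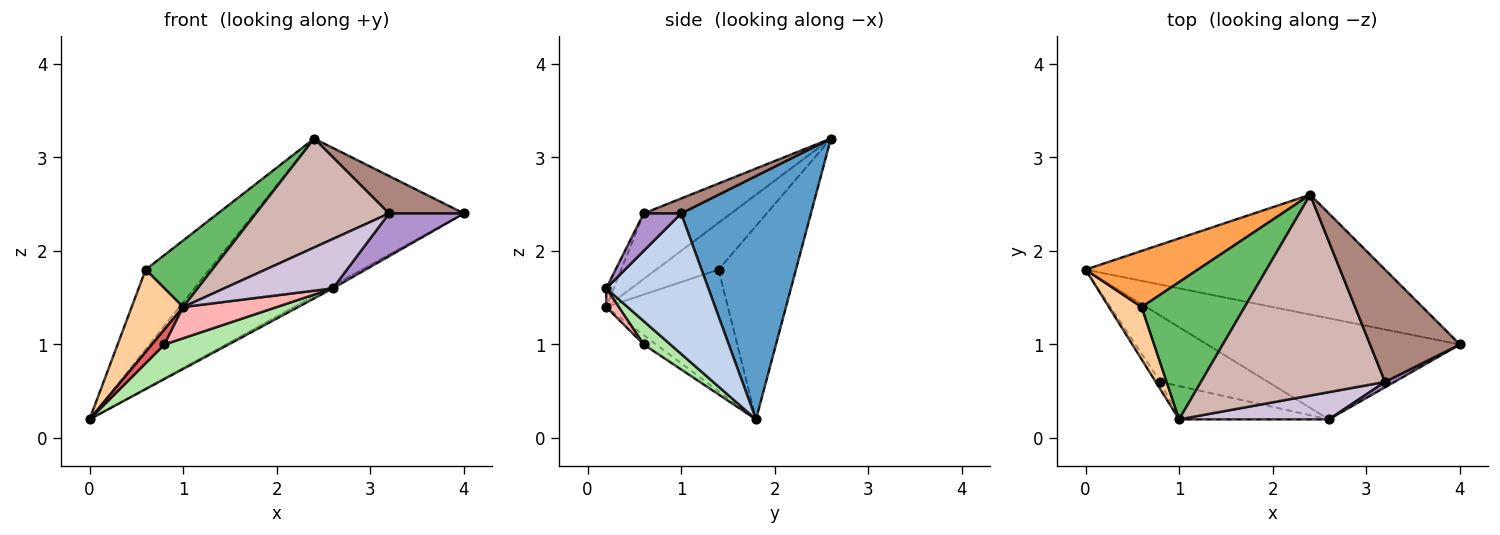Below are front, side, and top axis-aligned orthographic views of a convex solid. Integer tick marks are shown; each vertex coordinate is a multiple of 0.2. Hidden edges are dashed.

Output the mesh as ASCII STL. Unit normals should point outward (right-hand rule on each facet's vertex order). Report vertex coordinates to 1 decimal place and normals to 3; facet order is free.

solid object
 facet normal 0.442 0.714 -0.544
  outer loop
   vertex 2.4 2.6 3.2
   vertex 4.0 1.0 2.4
   vertex 0.0 1.8 0.2
  endloop
 endfacet
 facet normal 0.485 0.024 -0.874
  outer loop
   vertex 2.6 0.2 1.6
   vertex 0.0 1.8 0.2
   vertex 4.0 1.0 2.4
  endloop
 endfacet
 facet normal -0.705 0.580 0.409
  outer loop
   vertex 0.6 1.4 1.8
   vertex 2.4 2.6 3.2
   vertex 0.0 1.8 0.2
  endloop
 endfacet
 facet normal -0.894 -0.378 0.241
  outer loop
   vertex 0.6 1.4 1.8
   vertex 0.0 1.8 0.2
   vertex 1.0 0.2 1.4
  endloop
 endfacet
 facet normal -0.379 -0.404 0.833
  outer loop
   vertex 0.6 1.4 1.8
   vertex 1.0 0.2 1.4
   vertex 2.4 2.6 3.2
  endloop
 endfacet
 facet normal 0.189 -0.454 -0.871
  outer loop
   vertex 0.8 0.6 1.0
   vertex 0.0 1.8 0.2
   vertex 2.6 0.2 1.6
  endloop
 endfacet
 facet normal -0.667 -0.667 -0.333
  outer loop
   vertex 0.8 0.6 1.0
   vertex 1.0 0.2 1.4
   vertex 0.0 1.8 0.2
  endloop
 endfacet
 facet normal 0.091 -0.681 -0.727
  outer loop
   vertex 0.8 0.6 1.0
   vertex 2.6 0.2 1.6
   vertex 1.0 0.2 1.4
  endloop
 endfacet
 facet normal 0.444 -0.889 0.111
  outer loop
   vertex 3.2 0.6 2.4
   vertex 2.6 0.2 1.6
   vertex 4.0 1.0 2.4
  endloop
 endfacet
 facet normal -0.060 -0.874 0.482
  outer loop
   vertex 3.2 0.6 2.4
   vertex 1.0 0.2 1.4
   vertex 2.6 0.2 1.6
  endloop
 endfacet
 facet normal 0.156 -0.312 0.937
  outer loop
   vertex 3.2 0.6 2.4
   vertex 4.0 1.0 2.4
   vertex 2.4 2.6 3.2
  endloop
 endfacet
 facet normal -0.299 -0.455 0.839
  outer loop
   vertex 3.2 0.6 2.4
   vertex 2.4 2.6 3.2
   vertex 1.0 0.2 1.4
  endloop
 endfacet
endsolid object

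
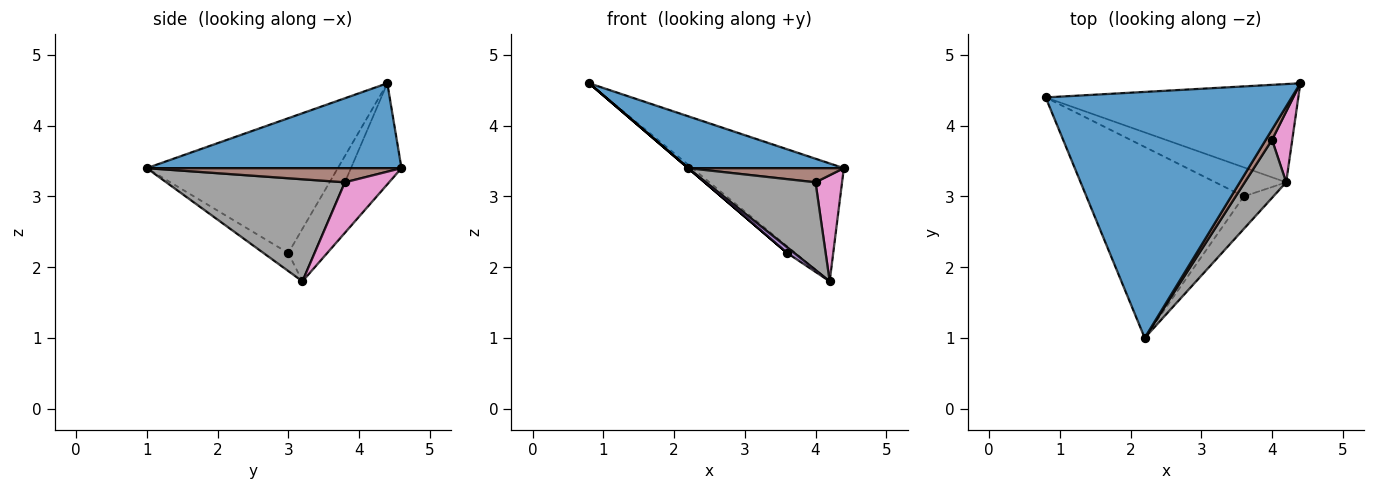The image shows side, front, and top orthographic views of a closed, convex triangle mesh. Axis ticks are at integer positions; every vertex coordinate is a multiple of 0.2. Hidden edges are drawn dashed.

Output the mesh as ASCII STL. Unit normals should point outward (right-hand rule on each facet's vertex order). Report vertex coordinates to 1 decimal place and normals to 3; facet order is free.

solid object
 facet normal 0.320 -0.195 0.927
  outer loop
   vertex 2.2 1.0 3.4
   vertex 4.4 4.6 3.4
   vertex 0.8 4.4 4.6
  endloop
 endfacet
 facet normal -0.248 0.744 -0.620
  outer loop
   vertex 4.2 3.2 1.8
   vertex 0.8 4.4 4.6
   vertex 4.4 4.6 3.4
  endloop
 endfacet
 facet normal -0.651 0.000 -0.759
  outer loop
   vertex 3.6 3.0 2.2
   vertex 2.2 1.0 3.4
   vertex 0.8 4.4 4.6
  endloop
 endfacet
 facet normal -0.587 0.180 -0.790
  outer loop
   vertex 3.6 3.0 2.2
   vertex 0.8 4.4 4.6
   vertex 4.2 3.2 1.8
  endloop
 endfacet
 facet normal -0.514 -0.147 -0.845
  outer loop
   vertex 3.6 3.0 2.2
   vertex 4.2 3.2 1.8
   vertex 2.2 1.0 3.4
  endloop
 endfacet
 facet normal 0.798 -0.488 0.355
  outer loop
   vertex 4.0 3.8 3.2
   vertex 4.4 4.6 3.4
   vertex 2.2 1.0 3.4
  endloop
 endfacet
 facet normal 0.811 -0.487 0.324
  outer loop
   vertex 4.0 3.8 3.2
   vertex 4.2 3.2 1.8
   vertex 4.4 4.6 3.4
  endloop
 endfacet
 facet normal 0.805 -0.494 0.327
  outer loop
   vertex 4.0 3.8 3.2
   vertex 2.2 1.0 3.4
   vertex 4.2 3.2 1.8
  endloop
 endfacet
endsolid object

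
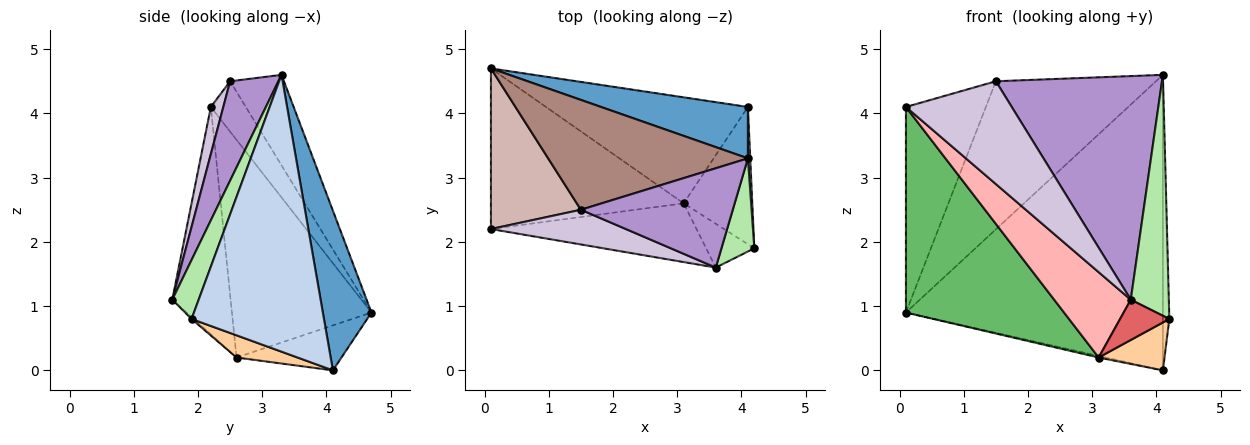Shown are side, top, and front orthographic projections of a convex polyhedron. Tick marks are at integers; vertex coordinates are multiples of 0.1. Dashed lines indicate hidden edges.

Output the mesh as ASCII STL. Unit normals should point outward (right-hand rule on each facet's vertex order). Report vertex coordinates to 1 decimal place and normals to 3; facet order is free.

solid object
 facet normal 0.183 0.969 0.168
  outer loop
   vertex 4.1 3.3 4.6
   vertex 4.1 4.1 0.0
   vertex 0.1 4.7 0.9
  endloop
 endfacet
 facet normal 0.999 0.048 0.008
  outer loop
   vertex 4.1 3.3 4.6
   vertex 4.2 1.9 0.8
   vertex 4.1 4.1 0.0
  endloop
 endfacet
 facet normal -0.217 0.015 -0.976
  outer loop
   vertex 3.1 2.6 0.2
   vertex 0.1 4.7 0.9
   vertex 4.1 4.1 0.0
  endloop
 endfacet
 facet normal 0.292 -0.315 -0.903
  outer loop
   vertex 3.1 2.6 0.2
   vertex 4.1 4.1 0.0
   vertex 4.2 1.9 0.8
  endloop
 endfacet
 facet normal -0.571 -0.647 -0.505
  outer loop
   vertex 3.1 2.6 0.2
   vertex 0.1 2.2 4.1
   vertex 0.1 4.7 0.9
  endloop
 endfacet
 facet normal 0.543 -0.783 0.303
  outer loop
   vertex 3.6 1.6 1.1
   vertex 4.2 1.9 0.8
   vertex 4.1 3.3 4.6
  endloop
 endfacet
 facet normal -0.029 -0.677 -0.736
  outer loop
   vertex 3.6 1.6 1.1
   vertex 3.1 2.6 0.2
   vertex 4.2 1.9 0.8
  endloop
 endfacet
 facet normal -0.531 -0.698 -0.480
  outer loop
   vertex 3.6 1.6 1.1
   vertex 0.1 2.2 4.1
   vertex 3.1 2.6 0.2
  endloop
 endfacet
 facet normal 0.257 -0.883 0.392
  outer loop
   vertex 1.5 2.5 4.5
   vertex 3.6 1.6 1.1
   vertex 4.1 3.3 4.6
  endloop
 endfacet
 facet normal 0.111 -0.942 0.318
  outer loop
   vertex 1.5 2.5 4.5
   vertex 0.1 2.2 4.1
   vertex 3.6 1.6 1.1
  endloop
 endfacet
 facet normal -0.261 0.775 0.575
  outer loop
   vertex 1.5 2.5 4.5
   vertex 4.1 3.3 4.6
   vertex 0.1 4.7 0.9
  endloop
 endfacet
 facet normal -0.326 0.745 0.582
  outer loop
   vertex 1.5 2.5 4.5
   vertex 0.1 4.7 0.9
   vertex 0.1 2.2 4.1
  endloop
 endfacet
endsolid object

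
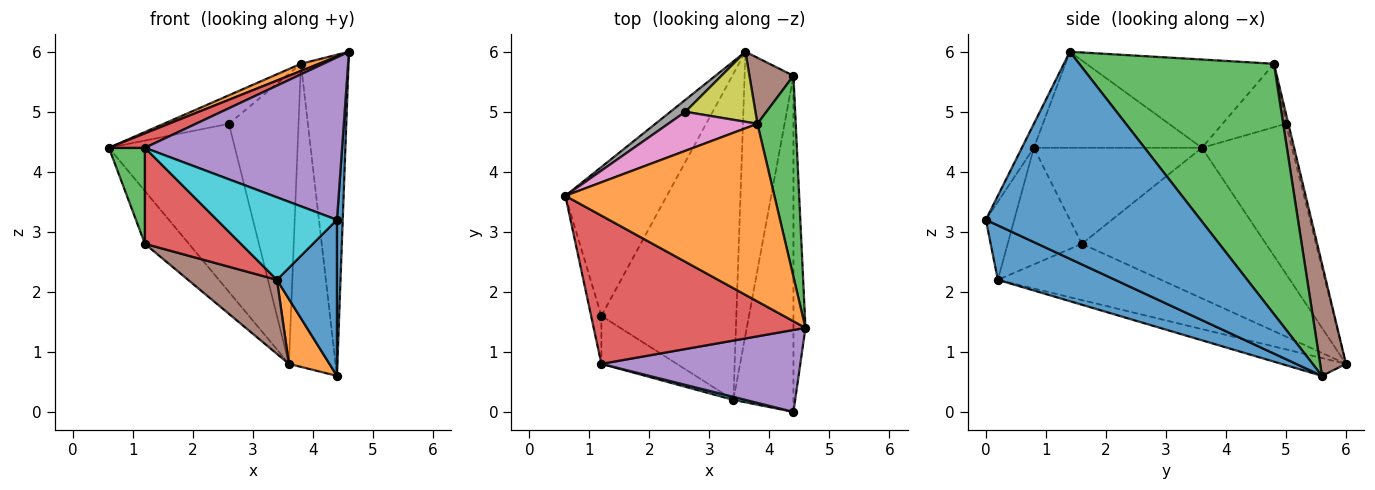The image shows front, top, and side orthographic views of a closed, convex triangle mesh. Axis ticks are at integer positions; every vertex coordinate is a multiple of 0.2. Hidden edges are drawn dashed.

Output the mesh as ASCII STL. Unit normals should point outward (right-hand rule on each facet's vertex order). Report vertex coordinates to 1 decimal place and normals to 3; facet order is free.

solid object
 facet normal 0.998 -0.027 -0.058
  outer loop
   vertex 4.4 0.0 3.2
   vertex 4.4 5.6 0.6
   vertex 4.6 1.4 6.0
  endloop
 endfacet
 facet normal -0.389 -0.037 0.921
  outer loop
   vertex 3.8 4.8 5.8
   vertex 0.6 3.6 4.4
   vertex 4.6 1.4 6.0
  endloop
 endfacet
 facet normal 0.961 0.235 0.147
  outer loop
   vertex 3.8 4.8 5.8
   vertex 4.6 1.4 6.0
   vertex 4.4 5.6 0.6
  endloop
 endfacet
 facet normal -0.411 -0.088 0.907
  outer loop
   vertex 1.2 0.8 4.4
   vertex 4.6 1.4 6.0
   vertex 0.6 3.6 4.4
  endloop
 endfacet
 facet normal -0.054 -0.892 0.450
  outer loop
   vertex 1.2 0.8 4.4
   vertex 4.4 0.0 3.2
   vertex 4.6 1.4 6.0
  endloop
 endfacet
 facet normal 0.476 0.859 0.187
  outer loop
   vertex 3.6 6.0 0.8
   vertex 3.8 4.8 5.8
   vertex 4.4 5.6 0.6
  endloop
 endfacet
 facet normal -0.498 0.512 0.700
  outer loop
   vertex 2.6 5.0 4.8
   vertex 0.6 3.6 4.4
   vertex 3.8 4.8 5.8
  endloop
 endfacet
 facet normal -0.580 0.812 0.058
  outer loop
   vertex 2.6 5.0 4.8
   vertex 3.6 6.0 0.8
   vertex 0.6 3.6 4.4
  endloop
 endfacet
 facet normal -0.034 0.972 0.235
  outer loop
   vertex 2.6 5.0 4.8
   vertex 3.8 4.8 5.8
   vertex 3.6 6.0 0.8
  endloop
 endfacet
 facet normal -0.230 -0.973 0.035
  outer loop
   vertex 3.4 0.2 2.2
   vertex 4.4 0.0 3.2
   vertex 1.2 0.8 4.4
  endloop
 endfacet
 facet normal 0.635 -0.325 -0.700
  outer loop
   vertex 3.4 0.2 2.2
   vertex 4.4 5.6 0.6
   vertex 4.4 0.0 3.2
  endloop
 endfacet
 facet normal -0.335 -0.210 -0.919
  outer loop
   vertex 3.4 0.2 2.2
   vertex 3.6 6.0 0.8
   vertex 4.4 5.6 0.6
  endloop
 endfacet
 facet normal -0.972 -0.208 -0.104
  outer loop
   vertex 1.2 1.6 2.8
   vertex 1.2 0.8 4.4
   vertex 0.6 3.6 4.4
  endloop
 endfacet
 facet normal -0.569 -0.736 -0.368
  outer loop
   vertex 1.2 1.6 2.8
   vertex 3.4 0.2 2.2
   vertex 1.2 0.8 4.4
  endloop
 endfacet
 facet normal -0.813 0.195 -0.548
  outer loop
   vertex 1.2 1.6 2.8
   vertex 0.6 3.6 4.4
   vertex 3.6 6.0 0.8
  endloop
 endfacet
 facet normal -0.377 -0.205 -0.903
  outer loop
   vertex 1.2 1.6 2.8
   vertex 3.6 6.0 0.8
   vertex 3.4 0.2 2.2
  endloop
 endfacet
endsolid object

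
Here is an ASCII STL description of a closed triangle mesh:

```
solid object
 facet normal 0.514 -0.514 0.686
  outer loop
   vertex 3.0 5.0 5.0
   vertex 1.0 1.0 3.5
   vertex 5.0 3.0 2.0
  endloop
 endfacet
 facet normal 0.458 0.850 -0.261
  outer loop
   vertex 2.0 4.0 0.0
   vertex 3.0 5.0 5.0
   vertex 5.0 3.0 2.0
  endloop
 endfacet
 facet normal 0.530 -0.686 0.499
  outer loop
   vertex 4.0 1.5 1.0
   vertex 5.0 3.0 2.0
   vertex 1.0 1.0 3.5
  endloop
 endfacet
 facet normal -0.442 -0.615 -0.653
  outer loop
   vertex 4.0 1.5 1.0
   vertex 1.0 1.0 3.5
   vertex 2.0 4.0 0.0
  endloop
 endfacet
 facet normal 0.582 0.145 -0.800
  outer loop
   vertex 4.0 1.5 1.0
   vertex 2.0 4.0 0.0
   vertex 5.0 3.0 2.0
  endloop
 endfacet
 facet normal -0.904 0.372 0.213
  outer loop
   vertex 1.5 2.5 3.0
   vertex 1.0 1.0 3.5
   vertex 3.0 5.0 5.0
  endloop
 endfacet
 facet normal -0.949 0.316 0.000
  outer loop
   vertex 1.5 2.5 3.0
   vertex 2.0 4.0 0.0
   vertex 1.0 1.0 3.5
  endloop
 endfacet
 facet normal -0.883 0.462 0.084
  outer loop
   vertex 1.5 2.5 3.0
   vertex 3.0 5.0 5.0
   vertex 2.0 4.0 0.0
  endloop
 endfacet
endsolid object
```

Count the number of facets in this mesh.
8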